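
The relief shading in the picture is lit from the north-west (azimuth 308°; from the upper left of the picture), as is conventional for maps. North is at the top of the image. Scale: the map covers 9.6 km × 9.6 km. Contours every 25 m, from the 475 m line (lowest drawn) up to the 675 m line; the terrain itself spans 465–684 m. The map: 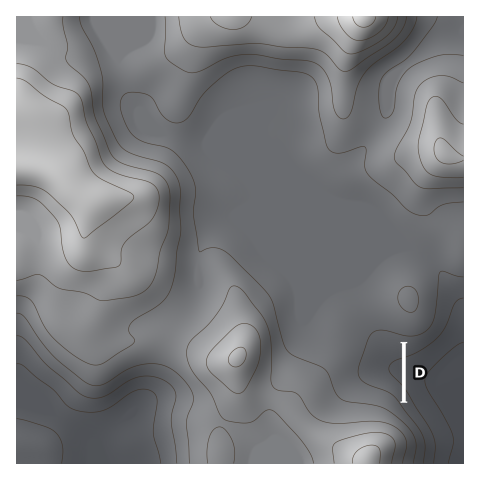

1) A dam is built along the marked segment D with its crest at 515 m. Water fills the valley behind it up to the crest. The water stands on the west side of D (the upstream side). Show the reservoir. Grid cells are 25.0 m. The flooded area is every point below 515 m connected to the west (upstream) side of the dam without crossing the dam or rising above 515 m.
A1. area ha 55.9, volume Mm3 4.97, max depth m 23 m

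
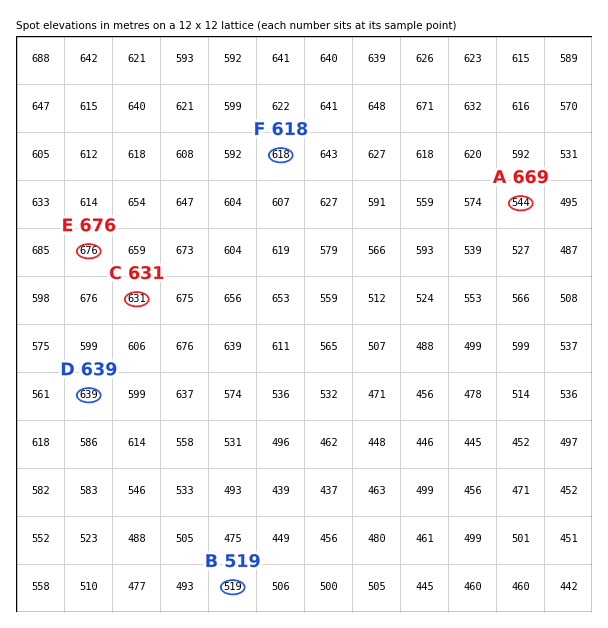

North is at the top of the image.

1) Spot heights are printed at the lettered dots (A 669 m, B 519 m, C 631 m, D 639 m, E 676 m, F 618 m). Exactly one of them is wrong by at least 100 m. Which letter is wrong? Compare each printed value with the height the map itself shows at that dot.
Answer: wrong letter A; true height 544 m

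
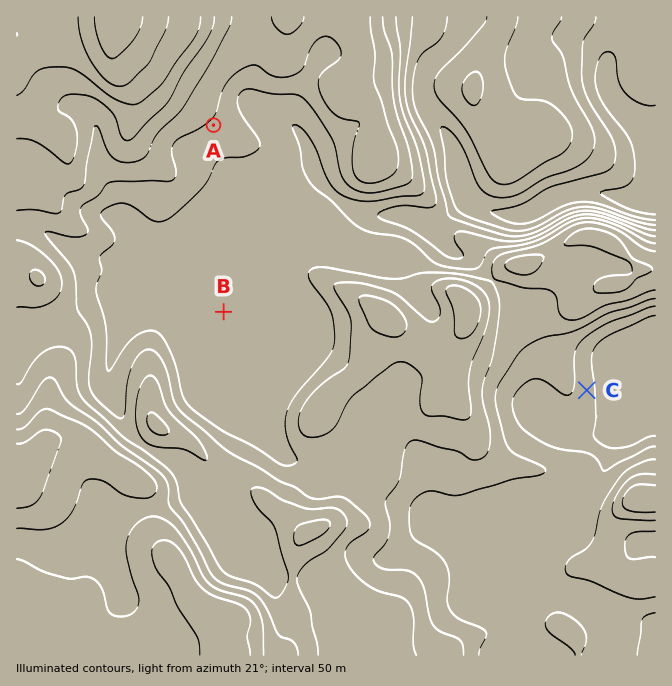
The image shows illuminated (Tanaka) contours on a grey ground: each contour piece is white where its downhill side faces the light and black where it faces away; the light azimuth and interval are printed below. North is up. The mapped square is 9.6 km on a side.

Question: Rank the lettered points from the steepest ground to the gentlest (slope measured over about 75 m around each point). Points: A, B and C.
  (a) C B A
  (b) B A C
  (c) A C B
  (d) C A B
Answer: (d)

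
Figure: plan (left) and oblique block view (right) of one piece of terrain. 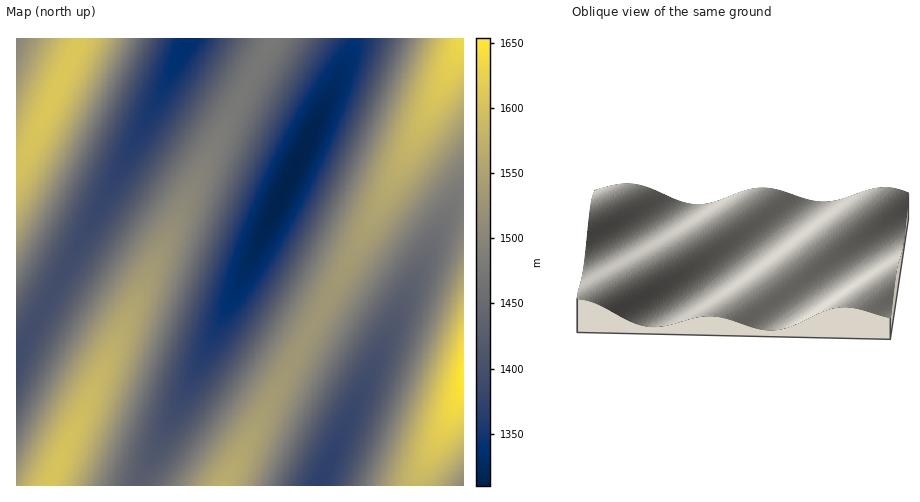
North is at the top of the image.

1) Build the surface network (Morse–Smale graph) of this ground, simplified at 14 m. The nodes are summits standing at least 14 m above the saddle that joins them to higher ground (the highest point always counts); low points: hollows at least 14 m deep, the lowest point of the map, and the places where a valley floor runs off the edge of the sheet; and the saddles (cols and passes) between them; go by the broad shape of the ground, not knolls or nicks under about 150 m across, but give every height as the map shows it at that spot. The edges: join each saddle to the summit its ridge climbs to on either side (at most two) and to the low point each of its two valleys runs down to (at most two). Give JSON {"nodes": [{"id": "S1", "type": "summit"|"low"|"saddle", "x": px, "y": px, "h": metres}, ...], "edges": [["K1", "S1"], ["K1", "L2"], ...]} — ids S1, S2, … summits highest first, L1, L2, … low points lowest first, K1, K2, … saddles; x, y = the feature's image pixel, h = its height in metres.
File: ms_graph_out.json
{"nodes": [
{"id": "S1", "type": "summit", "x": 463, "y": 373, "h": 1654},
{"id": "S2", "type": "summit", "x": 463, "y": 39, "h": 1633},
{"id": "S3", "type": "summit", "x": 67, "y": 69, "h": 1609},
{"id": "S4", "type": "summit", "x": 50, "y": 482, "h": 1604},
{"id": "S5", "type": "summit", "x": 223, "y": 485, "h": 1570},
{"id": "L1", "type": "low", "x": 291, "y": 175, "h": 1310},
{"id": "L2", "type": "low", "x": 189, "y": 40, "h": 1335},
{"id": "L3", "type": "low", "x": 319, "y": 483, "h": 1370},
{"id": "L4", "type": "low", "x": 17, "y": 40, "h": 1501},
{"id": "L5", "type": "low", "x": 463, "y": 485, "h": 1504},
{"id": "K1", "type": "saddle", "x": 17, "y": 166, "h": 1597},
{"id": "K2", "type": "saddle", "x": 416, "y": 485, "h": 1583},
{"id": "K3", "type": "saddle", "x": 313, "y": 327, "h": 1529},
{"id": "K4", "type": "saddle", "x": 256, "y": 71, "h": 1474},
{"id": "K5", "type": "saddle", "x": 43, "y": 309, "h": 1397}],
"edges": [["K1", "S3"], ["K1", "L2"], ["K1", "L4"], ["K2", "S1"], ["K2", "L3"], ["K2", "L5"], ["K3", "S2"], ["K3", "S5"], ["K3", "L1"], ["K3", "L3"], ["K4", "S4"], ["K4", "L1"], ["K4", "L2"], ["K5", "S3"], ["K5", "S4"], ["K5", "L2"]]}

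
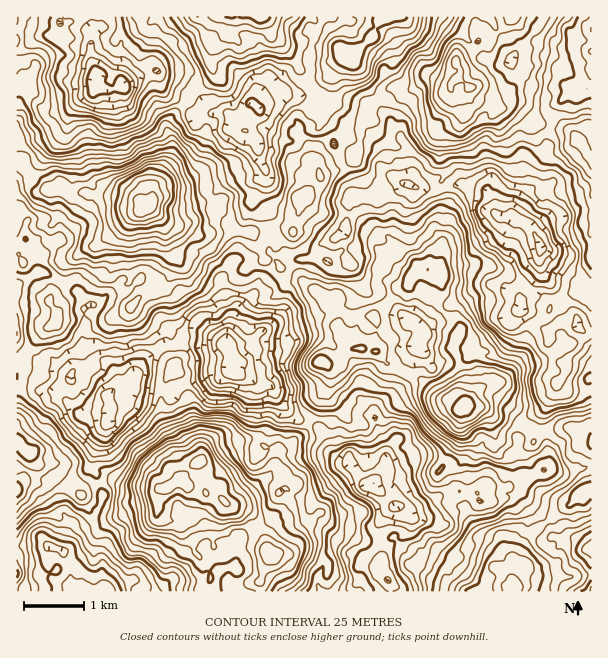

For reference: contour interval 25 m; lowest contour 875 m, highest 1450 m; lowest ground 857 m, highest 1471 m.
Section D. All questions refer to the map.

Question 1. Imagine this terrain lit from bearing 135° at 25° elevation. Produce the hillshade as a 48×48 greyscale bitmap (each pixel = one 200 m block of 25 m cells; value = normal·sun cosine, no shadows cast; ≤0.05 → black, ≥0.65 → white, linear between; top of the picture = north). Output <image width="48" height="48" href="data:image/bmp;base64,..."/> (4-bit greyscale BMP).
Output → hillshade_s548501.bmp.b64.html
<image width="48" height="48" href="data:image/bmp;base64,Qk32BAAAAAAAAHYAAAAoAAAAMAAAADAAAAABAAQAAAAAAIAEAAATCwAAEwsAABAAAAAAAAAAAAAAABEREQAiIiIAMzMzAERERABVVVUAZmZmAHd3dwCIiIgAmZmZAKqqqgC7u7sAzMzMAN3d3QDu7u4A////AOu8u7uIiZZ4mHe+/+zcqamGRUNoeczM3vyrurqqmal5mYet7/zNuph3VmRHeLu7vMypmbqcuauqupeM3/3Ny5ZnZXVFiJqqqdy6iKqKy6u6qpd5rP7d3KhVZFZUeJqazP7LqJp2rczMvKh4ic7d25hkVCRUaJu73v/buYmGa8zMzuyZqq3d3Id1VkMzRnm83v/8u5Z2WMu7rO65q6vLvLh3d3ZTNFaLzf/tu7ZFWMy7qrzKm7mqiKqYiImGVVVXrN3cqrgzRqy6qqm7m8qamImIq6qoiGVDV6zMuYcxJHmqqqeLqsuqu5h1fMzKqpdURJvLunUwAleKualoqrzKrLh1SLzcvMuHiKu6qnMgACRYuruHrM3tvMmIZ7zM282nmqmqmYMRAAIlq6qXi93e3duIic7cy6u4iKmamacgEQESWIdmV7y8zN2Xic/93JiIeJmKqrliIzIiJGVVV6zLy7y3eK3/7rhDRYmavMqGNGVVM1VFVpzcy5mWV4rO7tpjNKq6rNyYVYiIZFZlRHrey7l1NFer3tyWVbvMq925ZZu7lmZ2VXrf27uWQjV5vu24Vru8us3bhXvd2nd2Q3rO66uYZVVmet7KZKvNy7zdt2i9y5dmMCebzLuYd4iIZqu6dGre273d25m92plmYhSJmqu5ZpuphoqZl1e+7Kze7bzO/KqVZkV4mZqqdYqphnqpmVaL3Ii9/t3d7rzJZWd4iau6l3q6l2m7qXaJy4Z67+7+3svMlniId6vKqprNyneruWaJu6hnrd7/3cqrqHiZh3m7q7u8y5dpqnZ5urupibzv28ypmHdnd3ebrN3Mu6dWicmJy7vMqazv6pu6h3d2VnZpq93Ny6dVabqIrMzd27ze/JmqqZmZZXdFisyqqqdERZqWaKzN7c3d/rqqvMqIdnhkWcyoibllVJmpdWm97d7szcqprO2mZnh1V725iKp2dpmaqGaL7t3cu6iYi97ZVmd1V5y6mal1VpqqqoZoz+3LvLh3es3admdkRpzbqqqXZXm7qoZFjO7Lq8l1WM3bmHd1Rovcu6qpd3aKmHU0ac3cqap0Rq39uqmXeJvLu7qYeJdWdVQRNqy7uqqFVove3Lupm7zcq7u5d7lTREQQA3qpqqqFV4mr3sy6rN3tu6q6mKqENEQwAUmYiIl1VnmYvdu6ve7dzLqZmLqoRFQhAkeImIl1Z2iYnMuYrO/93MuXicupZGUxEliIqpl0aYd4m8uGib7+7cuWaLu6dFZCIkm5q6h0R6hmiruWeazt3suXVazMp1VSIze7vcqHVol2aaqnabvbvdyodZzMy4dzJEWbze2piIh1RYmXV6vMq83KmJvc3bmnVVVpve65mqp1MlZnVYqrqr3Lqord3sq6mGZorO7bqruXQjQ1RIqqqbzbuni83cq6u5d4vN7t3M25czQiMmqruqzLu6iKvKmaq6h4rMzN3M7bpUUxITirzLzcu8upu6d4qqmZm8vN3b3c2lVCIjeZvc3ty7zKq6dnmZmqqsze3szc3IVDMzaYnd3u3A=="/>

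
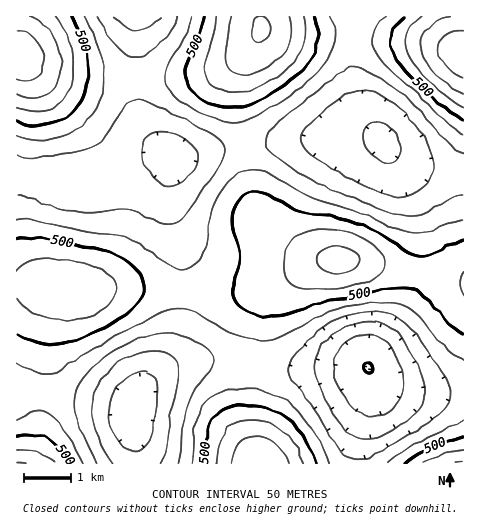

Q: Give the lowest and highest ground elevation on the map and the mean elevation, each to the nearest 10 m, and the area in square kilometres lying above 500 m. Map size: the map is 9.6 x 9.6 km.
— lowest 250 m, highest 680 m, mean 450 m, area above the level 26.7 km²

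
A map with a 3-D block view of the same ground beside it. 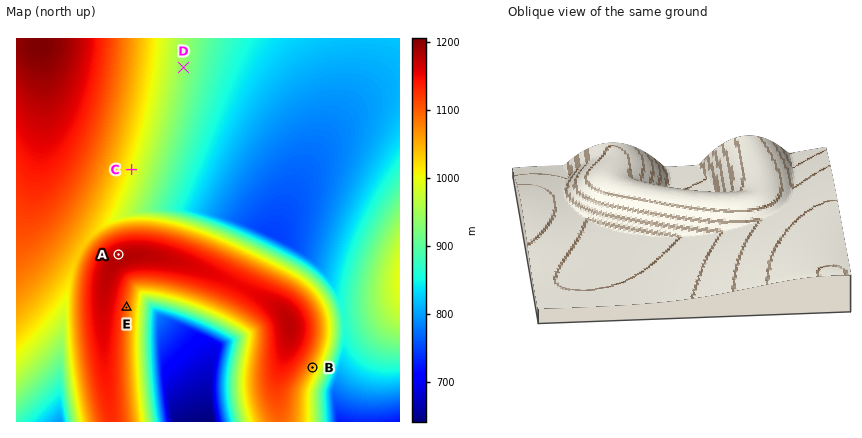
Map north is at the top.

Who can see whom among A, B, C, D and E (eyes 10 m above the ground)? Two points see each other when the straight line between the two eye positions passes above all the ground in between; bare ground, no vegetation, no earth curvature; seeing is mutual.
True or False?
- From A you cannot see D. False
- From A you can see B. False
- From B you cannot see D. True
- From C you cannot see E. True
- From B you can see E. False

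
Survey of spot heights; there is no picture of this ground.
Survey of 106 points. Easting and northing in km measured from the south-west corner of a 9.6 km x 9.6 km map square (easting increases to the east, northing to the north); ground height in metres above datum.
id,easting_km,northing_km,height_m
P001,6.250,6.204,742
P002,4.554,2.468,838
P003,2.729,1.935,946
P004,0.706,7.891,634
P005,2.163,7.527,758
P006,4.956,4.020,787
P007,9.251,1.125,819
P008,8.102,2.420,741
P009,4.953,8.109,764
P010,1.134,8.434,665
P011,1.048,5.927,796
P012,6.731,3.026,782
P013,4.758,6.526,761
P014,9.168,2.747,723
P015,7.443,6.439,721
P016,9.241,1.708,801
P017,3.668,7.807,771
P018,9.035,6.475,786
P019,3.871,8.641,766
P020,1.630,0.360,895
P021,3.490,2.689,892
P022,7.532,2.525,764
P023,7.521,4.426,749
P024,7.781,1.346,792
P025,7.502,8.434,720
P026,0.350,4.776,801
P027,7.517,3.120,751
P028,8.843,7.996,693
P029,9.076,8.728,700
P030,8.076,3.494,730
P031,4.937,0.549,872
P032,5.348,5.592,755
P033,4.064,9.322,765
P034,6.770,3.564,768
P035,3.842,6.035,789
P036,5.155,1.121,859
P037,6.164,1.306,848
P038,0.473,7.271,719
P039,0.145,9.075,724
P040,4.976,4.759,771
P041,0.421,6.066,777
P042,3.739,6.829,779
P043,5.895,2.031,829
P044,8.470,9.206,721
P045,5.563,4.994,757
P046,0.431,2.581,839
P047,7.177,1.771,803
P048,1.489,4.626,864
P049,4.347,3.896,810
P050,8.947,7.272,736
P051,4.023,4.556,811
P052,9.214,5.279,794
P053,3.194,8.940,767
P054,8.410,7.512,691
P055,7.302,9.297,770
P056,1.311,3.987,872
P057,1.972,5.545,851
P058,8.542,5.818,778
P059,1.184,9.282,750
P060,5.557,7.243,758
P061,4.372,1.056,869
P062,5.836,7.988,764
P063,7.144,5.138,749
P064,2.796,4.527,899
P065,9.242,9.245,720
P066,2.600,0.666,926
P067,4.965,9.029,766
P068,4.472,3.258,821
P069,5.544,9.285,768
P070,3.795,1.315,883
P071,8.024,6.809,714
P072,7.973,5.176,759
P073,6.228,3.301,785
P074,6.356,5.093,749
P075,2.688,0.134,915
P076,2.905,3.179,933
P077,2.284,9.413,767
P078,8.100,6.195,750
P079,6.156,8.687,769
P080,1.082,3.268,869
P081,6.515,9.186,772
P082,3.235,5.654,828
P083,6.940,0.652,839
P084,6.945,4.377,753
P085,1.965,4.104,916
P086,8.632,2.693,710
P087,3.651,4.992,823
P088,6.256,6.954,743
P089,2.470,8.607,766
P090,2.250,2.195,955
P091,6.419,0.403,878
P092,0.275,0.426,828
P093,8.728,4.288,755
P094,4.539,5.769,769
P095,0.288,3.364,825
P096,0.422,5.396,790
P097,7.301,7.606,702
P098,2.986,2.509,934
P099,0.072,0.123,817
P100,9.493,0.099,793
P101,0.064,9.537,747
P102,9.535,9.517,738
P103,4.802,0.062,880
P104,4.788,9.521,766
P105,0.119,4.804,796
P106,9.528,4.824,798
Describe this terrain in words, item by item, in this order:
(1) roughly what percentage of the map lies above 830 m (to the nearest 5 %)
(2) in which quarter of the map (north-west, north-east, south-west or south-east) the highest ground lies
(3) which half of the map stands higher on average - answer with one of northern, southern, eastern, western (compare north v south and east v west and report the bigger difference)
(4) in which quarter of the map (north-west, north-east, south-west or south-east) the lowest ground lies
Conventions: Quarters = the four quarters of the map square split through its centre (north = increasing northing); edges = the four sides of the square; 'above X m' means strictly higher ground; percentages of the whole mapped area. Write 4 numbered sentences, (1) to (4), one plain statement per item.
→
(1) About 30 % of the map lies above 830 m.
(2) Look to the south-west quarter for the highest ground.
(3) On average the southern half of the map is the higher ground.
(4) Look to the north-west quarter for the lowest ground.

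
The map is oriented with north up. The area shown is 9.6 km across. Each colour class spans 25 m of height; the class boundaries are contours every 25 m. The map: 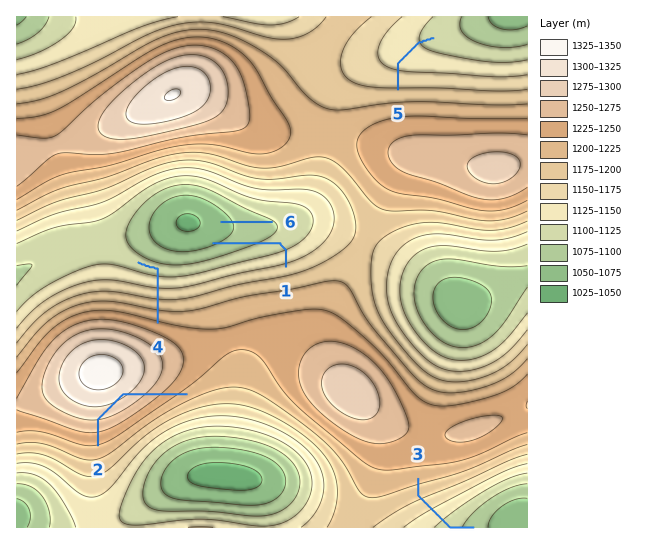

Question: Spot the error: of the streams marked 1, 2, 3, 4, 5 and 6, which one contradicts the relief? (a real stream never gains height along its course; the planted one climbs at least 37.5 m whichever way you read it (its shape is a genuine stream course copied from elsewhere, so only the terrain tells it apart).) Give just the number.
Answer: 2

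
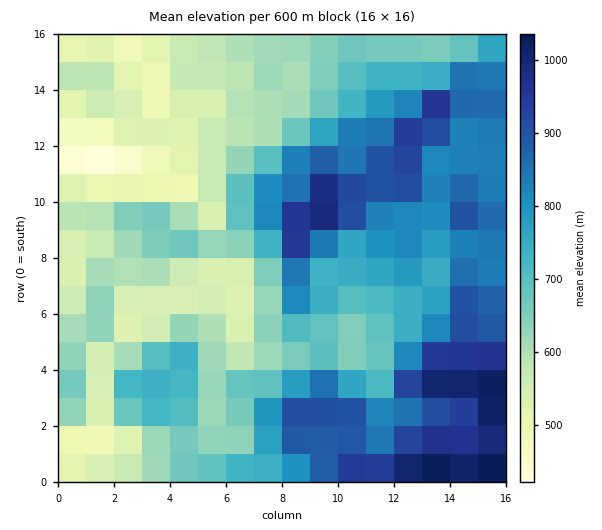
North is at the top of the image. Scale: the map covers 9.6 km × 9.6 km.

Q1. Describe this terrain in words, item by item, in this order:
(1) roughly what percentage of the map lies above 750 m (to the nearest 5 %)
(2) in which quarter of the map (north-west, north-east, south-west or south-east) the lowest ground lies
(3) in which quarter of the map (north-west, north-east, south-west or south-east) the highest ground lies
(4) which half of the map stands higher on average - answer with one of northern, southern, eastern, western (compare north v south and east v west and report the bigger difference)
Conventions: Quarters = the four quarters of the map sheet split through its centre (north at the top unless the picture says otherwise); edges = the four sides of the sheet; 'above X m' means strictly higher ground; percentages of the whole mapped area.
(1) Roughly 40 % of the ground is higher than 750 m.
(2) Look to the north-west quarter for the lowest ground.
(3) The highest ground is in the south-east quarter.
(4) The eastern half stands higher on average than the western half.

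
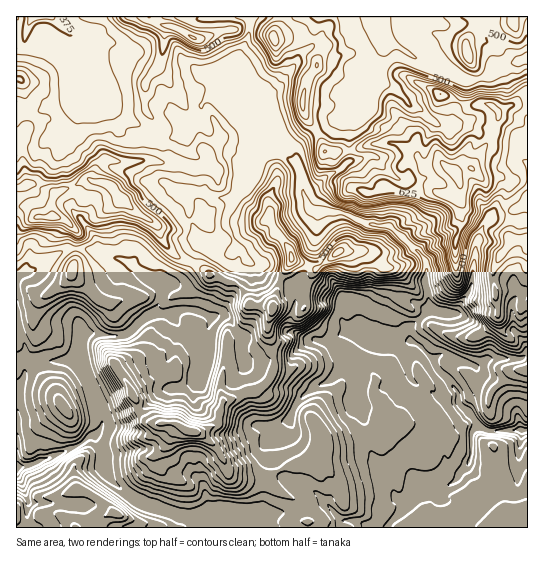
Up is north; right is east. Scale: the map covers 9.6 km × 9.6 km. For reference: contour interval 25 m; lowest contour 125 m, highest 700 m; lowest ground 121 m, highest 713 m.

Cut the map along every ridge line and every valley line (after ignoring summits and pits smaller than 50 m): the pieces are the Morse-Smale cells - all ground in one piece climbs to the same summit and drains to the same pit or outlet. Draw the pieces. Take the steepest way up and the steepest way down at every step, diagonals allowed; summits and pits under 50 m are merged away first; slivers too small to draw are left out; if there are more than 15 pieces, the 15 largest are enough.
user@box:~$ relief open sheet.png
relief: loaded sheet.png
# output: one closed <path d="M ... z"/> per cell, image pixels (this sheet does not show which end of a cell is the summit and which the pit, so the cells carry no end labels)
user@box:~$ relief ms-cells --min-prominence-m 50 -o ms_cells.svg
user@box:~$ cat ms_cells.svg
<path d="M527 92l-13 12-16 8-9-8-22 1-25-10 5 20-2 10-9 17 0 8 7 13-12 5-5 0-12-15-21-10-23 1-17 7-28 0-8-19-10 5-11 12-1 6-8-10-9-5-7 3-10-24-11-18-8-4-12-1-5 6-2 5 1 3 19 19 24 14 7 9 12 4 10 7 7 14 0 14 2 8 8 12 26 1 28 12 22 1 30 26 8 14-2 20 6 24-22 18 2 14-32 2-20-10-10-1-10 3-4 4 0 7 10 20-12 13-15 6-19 16-12 26-16 15 1 15 9 17 13 10 16 4 17 15-6 0-14 7 2 18 219-1 0-169-41 2 1-11-9-20-8-8-15-7 16-29 4-40 8-20 9-9 24-7 11-6z"/><path d="M173 313l-22 2-25 20-19 1-8-3-12 0-7 6 1 19 10 25 4 19 6 13 0 12-6 10 9 17 0 16 4 7 27 23 47 17 84 0 17-5 22-1 0-4-8-7-32-16-32-7-16-28-20-16 18-8 4-4 4-18-3-17 7-39-20-2-7 34-21 9-8 0-6-9-1-12 15-34 0-6z"/><path d="M211 97l-2 0-8 8-1 16-15 11-16 7-7 0-7-6-8 9-3 16-3 3-27 0-9-2-8 7-5 11 1 4-8-1-14 8-16 5-22-9-7 0-9 4-1 89 19-8 31-20 9-1 22 3 9 5 15 3 10 5 15 15 15 8 18-6 12-14 8-20 5-4-7-5-6-16-2-16-4-12 2-2 14 0 12 5 20 3 6-6 8-15 6-22 8-6 10-2-4-6-24-14z"/><path d="M270 149l-9 2-8 6-6 22-14 20-6 15-2 11 10 17 0 7-5 4-9 0-10-4-5-5-4 0-17 31-8 8-14 2-2 2 0 8 10 2 14-4 25-18 29 10 5-8 0-11 3-6 12 5 11 11 17 7 8 6 0 18-6 14 2 10 15 8 13 2 12 0 11-8 12 0-5-2-6-9 1-17-2-4-11-2-18-11-17-1 16-30 7-44-11-7-5-15 0-14-7-14-10-7z"/><path d="M422 16l-38 1 3 24-3 6-12 12-4 8 5 14-6 13 0 9-6 8-12 2-14 7-18 13 8 18 28 0 17-7 23-1 21 10 12 15 5 0 12-5-7-13 0-8 9-17 2-10-5-20 25 10 22-1 9 8 16-8 14-13-1-32-29 8-13 10-20 3-31-12-24-13-3-4 17-28z"/><path d="M339 212l-20 1-7 44-15 29 16 2 18 11 11 2 2 4-1 17 8 10 8 1 10 6 5 0 5 4 31-2-1-14 22-18-6-24 2-20-3-7-35-33-22-1z"/><path d="M334 340l-20 0-12 7-12 10-17 2-14 5-9 0-5-3-4-16-14 2-7 39 3 17-4 18-4 4-18 8 20 16 16 28 32 7 32 16 9 9 19-7-15-14-16-4-13-10-9-17-1-15 16-15 12-26 19-16 15-6 12-13-9-16z"/><path d="M94 436l-4 0-11 9-17 8-46 16 1 59 204-1-1-5-7-5-31 0-39-13-16-9-22-22-1-19z"/><path d="M81 96l-8 5-16 6-8 0-14 6-19 1 1 74 9-4 7 0 22 9 16-5 14-8 6 0 6-14 8-7 9 2 27 0 3-3 1-13 10-11-1-2-28-13-19-14-17-2z"/><path d="M249 16l-98 0 6 7 12 3-2 1-3 8 0 11-4 17-15 19-1 21 29 10 14 16 13-8 1-16 8-8 6 3 7 8 10-13-12-9-3-9 16-12 7-11 9-20z"/><path d="M150 16l-98 1 19 18 1 8 5 10 3 9 0 33 2 4 12 5 39 3 12-2 0-23 15-19 4-17 0-11 3-8 2-1-12-3z"/><path d="M71 273l0 4-9 8-17 11-12-4-11-8-6 1 0 40 9 22-6 14 6 12 13-12 21 0 20-5 2-2-1-15 7-6 12 0 8 3 19-1 20-18 10-4 5-16-3-2-52 8-7-3z"/><path d="M81 355l-12 5-31 1-13 10-1 7-8 13 1 77 17-4 40-16 16-12 4 0 6-6 3-8-2-7-6-13z"/><path d="M527 204l-10 5-24 7-9 9-8 20-4 40-16 28 15 8 8 8 9 20-1 11 35-1 6-2-3-12-12-15-1-13 1-16 5-5 10-3z"/><path d="M383 16l-64 1-6 21 9 3 3 6-8 14-1 8-9 12-4 16 1 16 13 19 32-19 12-2 4-5 2-12 6-13-5-14 4-8 12-12 3-6z"/>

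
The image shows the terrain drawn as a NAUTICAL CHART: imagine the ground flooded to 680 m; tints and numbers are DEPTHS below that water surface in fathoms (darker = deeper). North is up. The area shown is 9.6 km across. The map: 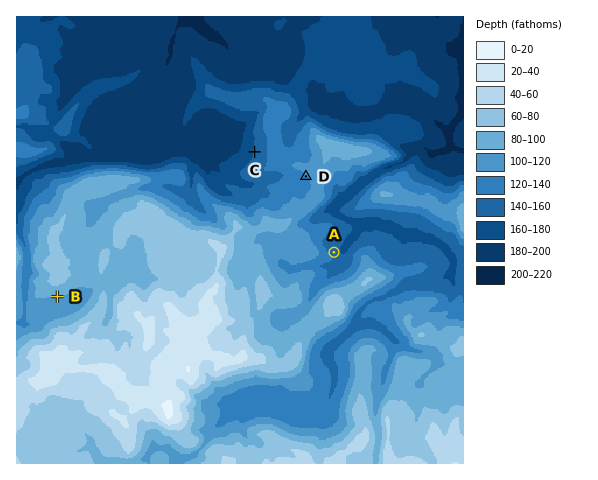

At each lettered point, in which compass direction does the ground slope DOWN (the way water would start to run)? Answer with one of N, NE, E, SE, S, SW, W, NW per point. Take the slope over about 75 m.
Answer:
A NE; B S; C W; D SW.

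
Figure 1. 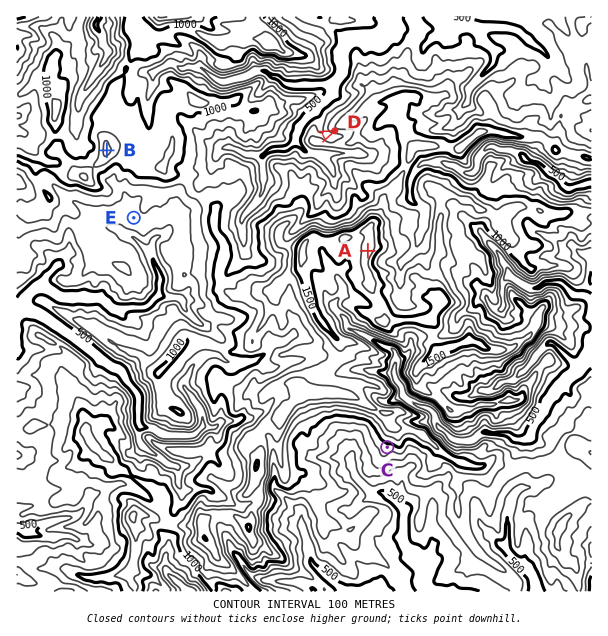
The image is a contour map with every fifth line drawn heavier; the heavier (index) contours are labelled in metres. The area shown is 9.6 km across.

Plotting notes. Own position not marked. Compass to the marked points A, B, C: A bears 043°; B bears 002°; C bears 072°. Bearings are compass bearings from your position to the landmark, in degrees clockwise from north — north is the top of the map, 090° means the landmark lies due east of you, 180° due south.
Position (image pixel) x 94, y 543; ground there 710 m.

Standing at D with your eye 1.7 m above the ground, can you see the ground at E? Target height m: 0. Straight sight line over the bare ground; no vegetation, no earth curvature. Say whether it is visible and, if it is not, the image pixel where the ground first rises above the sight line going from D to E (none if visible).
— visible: false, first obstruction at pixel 250 167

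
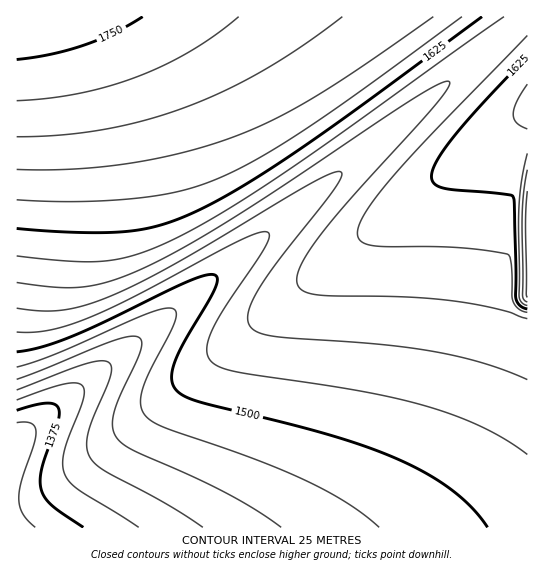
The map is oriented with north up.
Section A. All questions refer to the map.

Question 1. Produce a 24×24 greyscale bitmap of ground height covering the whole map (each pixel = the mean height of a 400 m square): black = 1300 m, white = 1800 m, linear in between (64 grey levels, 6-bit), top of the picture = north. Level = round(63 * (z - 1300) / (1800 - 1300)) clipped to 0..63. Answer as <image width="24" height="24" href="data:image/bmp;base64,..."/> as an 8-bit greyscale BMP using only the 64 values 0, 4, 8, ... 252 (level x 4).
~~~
<image width="24" height="24" href="data:image/bmp;base64,Qk12BgAAAAAAADYEAAAoAAAAGAAAABgAAAABAAgAAAAAAEACAAATCwAAEwsAAAABAAAAAAAAAAAAAAEBAQACAgIAAwMDAAQEBAAFBQUABgYGAAcHBwAICAgACQkJAAoKCgALCwsADAwMAA0NDQAODg4ADw8PABAQEAAREREAEhISABMTEwAUFBQAFRUVABYWFgAXFxcAGBgYABkZGQAaGhoAGxsbABwcHAAdHR0AHh4eAB8fHwAgICAAISEhACIiIgAjIyMAJCQkACUlJQAmJiYAJycnACgoKAApKSkAKioqACsrKwAsLCwALS0tAC4uLgAvLy8AMDAwADExMQAyMjIAMzMzADQ0NAA1NTUANjY2ADc3NwA4ODgAOTk5ADo6OgA7OzsAPDw8AD09PQA+Pj4APz8/AEBAQABBQUEAQkJCAENDQwBEREQARUVFAEZGRgBHR0cASEhIAElJSQBKSkoAS0tLAExMTABNTU0ATk5OAE9PTwBQUFAAUVFRAFJSUgBTU1MAVFRUAFVVVQBWVlYAV1dXAFhYWABZWVkAWlpaAFtbWwBcXFwAXV1dAF5eXgBfX18AYGBgAGFhYQBiYmIAY2NjAGRkZABlZWUAZmZmAGdnZwBoaGgAaWlpAGpqagBra2sAbGxsAG1tbQBubm4Ab29vAHBwcABxcXEAcnJyAHNzcwB0dHQAdXV1AHZ2dgB3d3cAeHh4AHl5eQB6enoAe3t7AHx8fAB9fX0Afn5+AH9/fwCAgIAAgYGBAIKCggCDg4MAhISEAIWFhQCGhoYAh4eHAIiIiACJiYkAioqKAIuLiwCMjIwAjY2NAI6OjgCPj48AkJCQAJGRkQCSkpIAk5OTAJSUlACVlZUAlpaWAJeXlwCYmJgAmZmZAJqamgCbm5sAnJycAJ2dnQCenp4An5+fAKCgoAChoaEAoqKiAKOjowCkpKQApaWlAKampgCnp6cAqKioAKmpqQCqqqoAq6urAKysrACtra0Arq6uAK+vrwCwsLAAsbGxALKysgCzs7MAtLS0ALW1tQC2trYAt7e3ALi4uAC5ubkAurq6ALu7uwC8vLwAvb29AL6+vgC/v78AwMDAAMHBwQDCwsIAw8PDAMTExADFxcUAxsbGAMfHxwDIyMgAycnJAMrKygDLy8sAzMzMAM3NzQDOzs4Az8/PANDQ0ADR0dEA0tLSANPT0wDU1NQA1dXVANbW1gDX19cA2NjYANnZ2QDa2toA29vbANzc3ADd3d0A3t7eAN/f3wDg4OAA4eHhAOLi4gDj4+MA5OTkAOXl5QDm5uYA5+fnAOjo6ADp6ekA6urqAOvr6wDs7OwA7e3tAO7u7gDv7+8A8PDwAPHx8QDy8vIA8/PzAPT09AD19fUA9vb2APf39wD4+PgA+fn5APr6+gD7+/sA/Pz8AP39/QD+/v4A////ABggKCwwNDg8QERITExQVFRYXFxgYGRoaBwoLDQ4PEBESEhMUFRUWFhcXGBkZGhobBwoNDxAREhITFBUVFhYXFxgYGRkaGhsbBgoNEBITExQVFRYXFxgYGBkZGhobGxwcBQgMEBMUFRYXFxgYGRkZGhoaGxscHBwdCQkLDxIVFxgYGRkaGhobGxscHBwdHR0eDw0MDhEVFxkaGxsbHBwcHB0dHR0eHh4fFRMQDxATFxkbHB0dHR0eHh4eHh8fHx8gGhkWFBISFRgbHR4fHx8fHx8fICAgICEhHR0cGhcVFRcaHR8gICAhISEhISEhISIiICAgHx0aGBcYGx4gISIiIiIiIiIiIyMoIyMjIyIgHRoZGhwfIiMjJCQkJCQkJCQrJSYmJiYlIyAdGxsdICMkJSUlJSUlJSUrKCgoKCgoJyUiHx0cHiEkJSYmJiYmJiYsKioqKioqKiknJSEeHR8hJCYnJycnJygsLC0tLCwsLCwrKScjIB8fIiUnKCgpKSksLy8vLi4uLi0tLCspJSIgICIlKCkpKiorMTExMDAwMC8vLi4sKicjISEjJigqKisrMzMyMjIyMTEwMC8vLSsoJSIhIyYpKissNTQ0NDQzMzIyMTEwLy4tKiYjIiMmKSssNjY2NjU1NDQzMzIxMTAvLisoJCMjJiksODg3Nzc2NjU0NDMzMjExMC4sKSYjJCYpOTk5ODg3NzY1NTQ0MzIyMTAvLSonJCQmOzo6Ojk4ODc3NjU0NDMzMjExMC4rKCUlA=="/>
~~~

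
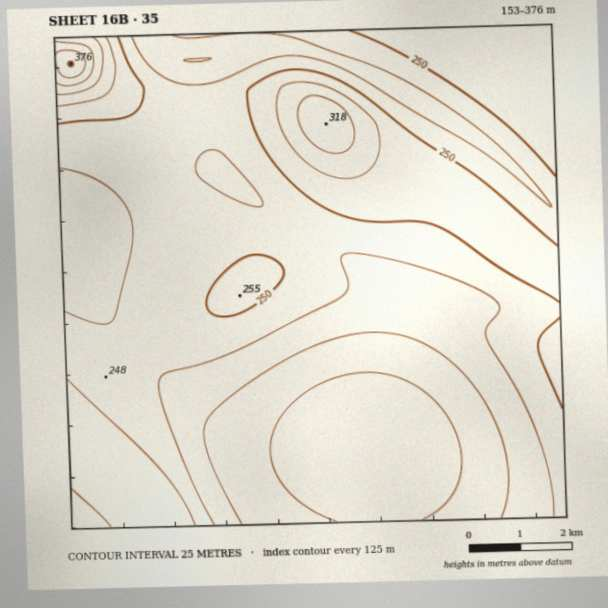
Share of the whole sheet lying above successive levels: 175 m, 91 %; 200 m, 81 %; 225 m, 56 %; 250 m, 21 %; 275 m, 4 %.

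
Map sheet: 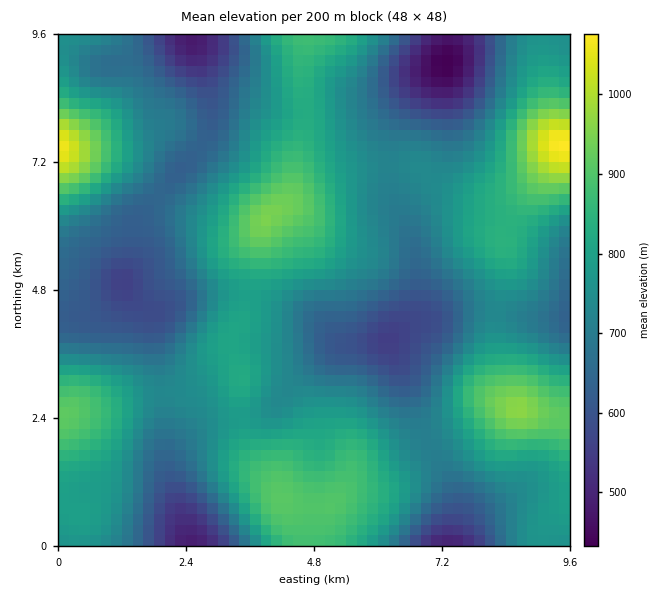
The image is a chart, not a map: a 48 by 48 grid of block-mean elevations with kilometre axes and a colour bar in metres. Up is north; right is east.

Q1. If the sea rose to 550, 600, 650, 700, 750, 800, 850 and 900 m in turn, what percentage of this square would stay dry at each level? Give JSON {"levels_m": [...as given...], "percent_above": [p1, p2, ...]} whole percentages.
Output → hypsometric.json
{"levels_m": [550, 600, 650, 700, 750, 800, 850, 900], "percent_above": [96, 90, 78, 65, 47, 30, 16, 7]}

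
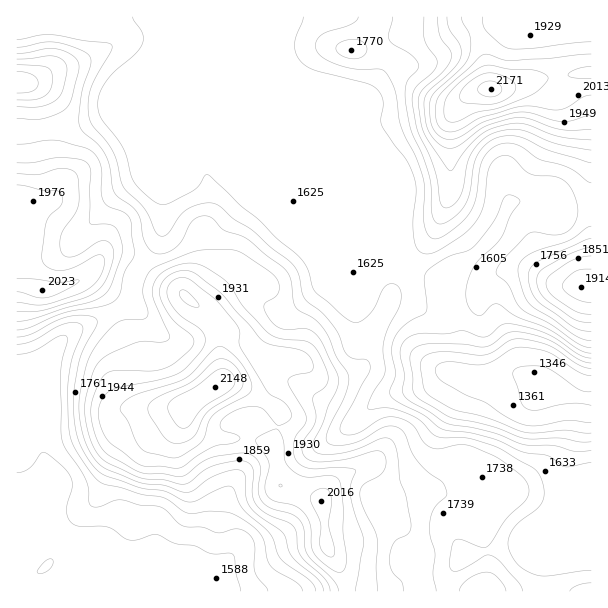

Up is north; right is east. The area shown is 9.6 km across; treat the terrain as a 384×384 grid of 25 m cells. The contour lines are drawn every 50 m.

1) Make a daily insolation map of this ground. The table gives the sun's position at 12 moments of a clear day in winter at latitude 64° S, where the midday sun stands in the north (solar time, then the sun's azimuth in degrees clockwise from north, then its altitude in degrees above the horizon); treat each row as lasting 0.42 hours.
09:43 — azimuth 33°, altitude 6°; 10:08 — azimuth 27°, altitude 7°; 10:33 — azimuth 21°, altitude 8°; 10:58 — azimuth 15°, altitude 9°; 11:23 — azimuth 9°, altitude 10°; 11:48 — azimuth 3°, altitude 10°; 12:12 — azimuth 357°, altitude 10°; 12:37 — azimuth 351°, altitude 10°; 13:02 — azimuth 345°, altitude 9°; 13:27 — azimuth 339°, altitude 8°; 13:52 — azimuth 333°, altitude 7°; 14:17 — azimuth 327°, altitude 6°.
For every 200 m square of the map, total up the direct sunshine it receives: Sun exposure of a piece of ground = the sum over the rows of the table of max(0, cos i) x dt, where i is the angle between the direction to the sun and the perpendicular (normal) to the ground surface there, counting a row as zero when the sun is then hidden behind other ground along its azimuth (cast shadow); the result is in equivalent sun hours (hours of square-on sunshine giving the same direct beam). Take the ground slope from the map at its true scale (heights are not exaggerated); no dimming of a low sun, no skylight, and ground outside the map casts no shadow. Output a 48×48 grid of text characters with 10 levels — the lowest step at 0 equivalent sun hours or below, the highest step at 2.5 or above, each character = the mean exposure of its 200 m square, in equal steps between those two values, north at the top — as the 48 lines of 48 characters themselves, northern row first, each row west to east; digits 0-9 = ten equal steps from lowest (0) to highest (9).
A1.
233333333433222222222233344443333322222332222223
678875544433222222222233456664322221013433333344
999997642112222222222222233443100110024555566666
998765310012222222222221000000111112356778887777
985322100122222222222221000000023346899998655443
332211111222222222222322100000013699987765322110
000012112222222222222222221000113577521000001100
000012222222222222222222222222222233200000000000
000013432222222222222222222233222221000000000000
001234554222222222222222222222111100000000000000
223446665322222222222222222222210000000000000000
556666654322223432222222222222110000000000000000
777775444332223333222222222222211110000000000000
776543233432223333322222222222221111000000000000
554333235654344444432222222222222221000000000000
333222346765556665443222222222222221000000000000
222101356655456665554322222222222220000000000001
222101454334444445665432222222222210000000000124
222223664344544345666543222222222100000000134566
222346753246666555556765322222221100000002346788
334577521136898654456776422222221000000123478887
556775211136898754334554332222332100002212356644
234420001234566775322233332222332210022101112223
000000001211113576431124554223322222221111000001
000000001221000246654235764434321123211100000000
000000013442000024676545665444210002210000000000
000000123443100022346787665443200000000000000000
000000234443323455435788754443220000000000000000
000001355544456778743334455553332000000000000000
000002455556777777664100135532233100000000000000
100003456788999853244431012210012310000000000000
100014456677887300002554201111234553322100000000
100023343333332000001345421012689997554321000001
111122222111100000012112210125889888887654222223
122221111211100000122320002357865568999986655555
332111000111000000012331125788744467999998899878
221100000000000000000134469997533455556778876677
111100000000000000001357899752223444323456654455
122211000000000000002456786300023333222345543333
222222000000000000001113454320123332333333333322
222222000000000000000000122343223322223320012222
222210000000000000000000022344323321112200001222
222210000000000000000000123244322221111100012222
222211100000000000000000233333321233210111222222
223221110000000000000001112322222233222333222222
332222111000000000000000000222233322235555444445
221122211100000000000000000122333223567556555667
222222221111000011000000000122332233444344444455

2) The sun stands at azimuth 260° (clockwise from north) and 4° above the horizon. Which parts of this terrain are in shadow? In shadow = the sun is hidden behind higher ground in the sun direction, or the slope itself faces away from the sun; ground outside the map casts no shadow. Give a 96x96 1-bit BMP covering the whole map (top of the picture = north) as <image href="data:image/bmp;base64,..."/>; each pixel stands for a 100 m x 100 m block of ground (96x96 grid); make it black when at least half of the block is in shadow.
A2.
<image width="96" height="96" href="data:image/bmp;base64,Qk2+BAAAAAAAAD4AAAAoAAAAYAAAAGAAAAABAAEAAAAAAIAEAAATCwAAEwsAAAIAAAAAAAAA////AAAAAAAAAAAAAAAB/38D/gAAAAAAAAAB///D/+AAAAAAAAAB///h//wAAAAAAAAD///9//8AAAAAAAAD//////8AAAAAAAAH//////8AAAAAAAAH//////8AAAAAAAAP//////8AAAAAAAAP//////8AAAAAAAAP//////8AAAAAAAAP//////8AAAAAAAAP//////8AAAAAAAAP//////8AAAAAAAAP//////8AAAAAAAAP//////8AAAADAAAf//////8AAAAHwAAf//////8AAAAH4AYP//////8AAAAP8AeP//////8AAAAP+A////////8AAAAP/A////////8AAAAf/A////////8AAAAf/A////////8AAAAP+B////////8AAAAP8B////////8AAAAP/B////////8AAAAP/w////////8AAAAP/+f///////8AAAAH//P///////8AAAAH//////////8AAAAH//////////8AAAAD//////////8AAAAA//////////8AAAAAf/////////8AAAAAP/////////8AAAAAP/////////8AAAAAP/////////8AAAAAP/////////8AAAAAP/////////8AAAAAP/////////8AAAAAP/////////8+AAAAP/////////w/AAAAH/////////g/wAAAH/////////g/4AAAP/////////Af4AAAP////////+AH4AAAf////////4AD4AAB/////////AAD/8AD////////8AAB//AH////////4AAAP/wP////////wAAEH/4P////////wAAeD/8P////////wAAfB//P////////gAA/h///////////gAA/w///////////gAA/4///////////wAA/8f//////////wAA/+f//////////wAA//////////+H/4AA//////////wH/wcA//////////wD/4cA//////////wD/+cA//////////AD//4A8////////4AD//+A4///////4AAB//+A4///////wAAB///B4///////wAAB///hw///////wAAB///hg///////wAAB///gA///////4AAB///AA///////4AAB//+AAf//////4AAB//8AAP//////8AAB//wAAf//////4AAB//gAA///////4AAB//gAA///////gAAB//AAA//////4AAAA//AAA////+AAAAAA//AAA////gAAAAAAf/AAB///+AAAAAAAA+AQH///8AAAAAAAA+AYP///8AAAAAAAA/gAf///+AAAAAAAA/+A/////AAAAAAAB//h/////wAAAAAAB//7/////8AAAAAAB//7//////gAAAAAB//7//////4AAAAAB//CD/////+AAOAAB/wCD//////gAeAAD/gAH//////wAeAAD/AAH//////4AIAAD8AAD//////4AAAADwAAAAD////wAAAADAAAAAB8AAAAAAAAHAAA="/>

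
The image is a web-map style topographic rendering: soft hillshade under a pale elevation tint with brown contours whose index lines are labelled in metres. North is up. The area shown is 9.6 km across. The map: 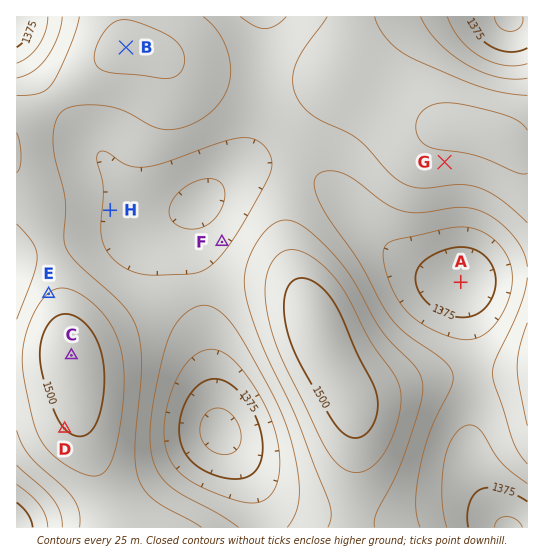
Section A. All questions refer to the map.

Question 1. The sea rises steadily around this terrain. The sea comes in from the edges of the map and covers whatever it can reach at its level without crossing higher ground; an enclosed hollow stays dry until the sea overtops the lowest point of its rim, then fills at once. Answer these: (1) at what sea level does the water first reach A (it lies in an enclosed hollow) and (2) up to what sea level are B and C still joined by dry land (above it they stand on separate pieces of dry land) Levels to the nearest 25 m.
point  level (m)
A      1425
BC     1450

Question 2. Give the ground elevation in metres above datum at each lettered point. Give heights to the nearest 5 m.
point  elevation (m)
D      1500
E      1475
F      1420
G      1470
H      1420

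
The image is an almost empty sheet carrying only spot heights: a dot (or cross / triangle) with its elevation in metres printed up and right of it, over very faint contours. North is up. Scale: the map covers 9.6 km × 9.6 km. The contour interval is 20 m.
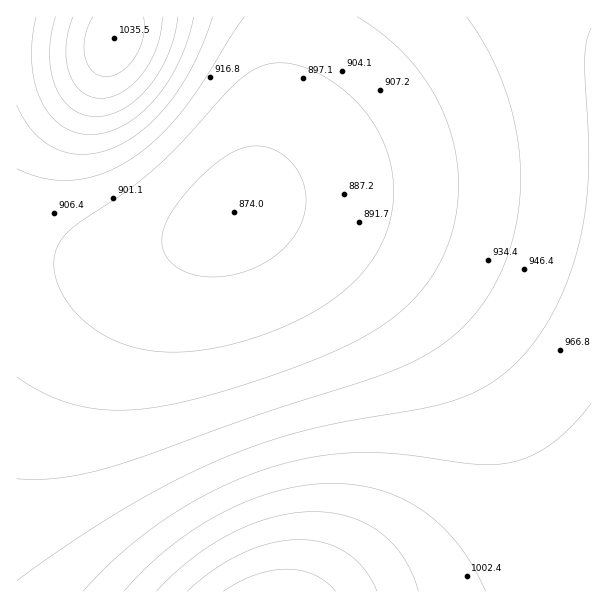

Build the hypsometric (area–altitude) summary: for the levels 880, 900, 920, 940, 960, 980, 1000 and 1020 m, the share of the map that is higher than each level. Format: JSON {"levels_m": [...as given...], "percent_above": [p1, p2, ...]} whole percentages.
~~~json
{"levels_m": [880, 900, 920, 940, 960, 980, 1000, 1020], "percent_above": [96, 81, 63, 48, 32, 21, 10, 5]}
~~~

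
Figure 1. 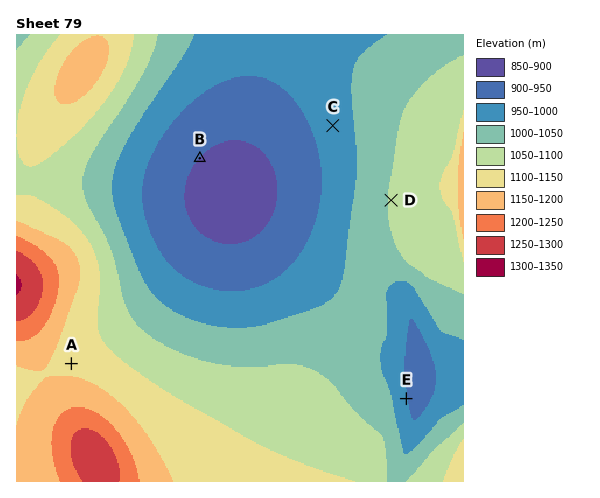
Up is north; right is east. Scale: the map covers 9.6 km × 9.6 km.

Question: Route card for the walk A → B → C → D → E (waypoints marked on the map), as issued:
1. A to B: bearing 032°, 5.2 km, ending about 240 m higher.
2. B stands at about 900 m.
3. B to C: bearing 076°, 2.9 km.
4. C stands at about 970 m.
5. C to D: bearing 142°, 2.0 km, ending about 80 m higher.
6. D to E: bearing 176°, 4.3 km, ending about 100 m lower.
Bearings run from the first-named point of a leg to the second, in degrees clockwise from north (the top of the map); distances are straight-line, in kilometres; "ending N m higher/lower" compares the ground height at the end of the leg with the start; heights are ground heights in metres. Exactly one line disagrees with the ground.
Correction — Line 1: it should read "ending about 240 m lower".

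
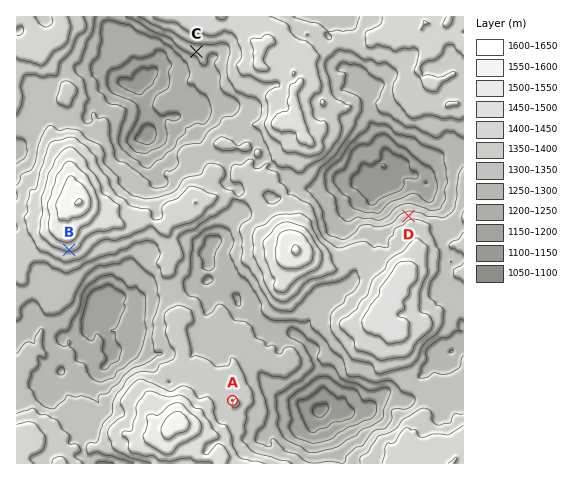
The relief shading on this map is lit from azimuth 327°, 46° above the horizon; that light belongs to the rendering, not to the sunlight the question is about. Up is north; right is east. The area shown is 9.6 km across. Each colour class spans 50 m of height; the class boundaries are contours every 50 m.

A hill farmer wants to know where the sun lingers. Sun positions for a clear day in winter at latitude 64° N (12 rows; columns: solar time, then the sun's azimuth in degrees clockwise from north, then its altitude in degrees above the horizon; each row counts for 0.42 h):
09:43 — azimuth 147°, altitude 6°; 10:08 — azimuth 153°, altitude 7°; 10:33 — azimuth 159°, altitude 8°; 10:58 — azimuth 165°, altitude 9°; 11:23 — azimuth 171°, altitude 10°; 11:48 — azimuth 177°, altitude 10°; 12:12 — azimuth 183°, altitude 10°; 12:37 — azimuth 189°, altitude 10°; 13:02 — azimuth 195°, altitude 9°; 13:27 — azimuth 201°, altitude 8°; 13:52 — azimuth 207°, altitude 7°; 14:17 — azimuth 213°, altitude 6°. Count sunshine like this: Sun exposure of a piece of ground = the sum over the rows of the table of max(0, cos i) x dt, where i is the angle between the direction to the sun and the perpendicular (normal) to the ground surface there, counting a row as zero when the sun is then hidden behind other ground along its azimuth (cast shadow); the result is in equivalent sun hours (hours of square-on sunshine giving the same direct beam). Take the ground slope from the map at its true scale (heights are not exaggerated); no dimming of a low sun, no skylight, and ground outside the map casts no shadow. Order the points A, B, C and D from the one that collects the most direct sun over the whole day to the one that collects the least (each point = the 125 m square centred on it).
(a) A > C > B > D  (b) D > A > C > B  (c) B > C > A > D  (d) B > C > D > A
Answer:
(c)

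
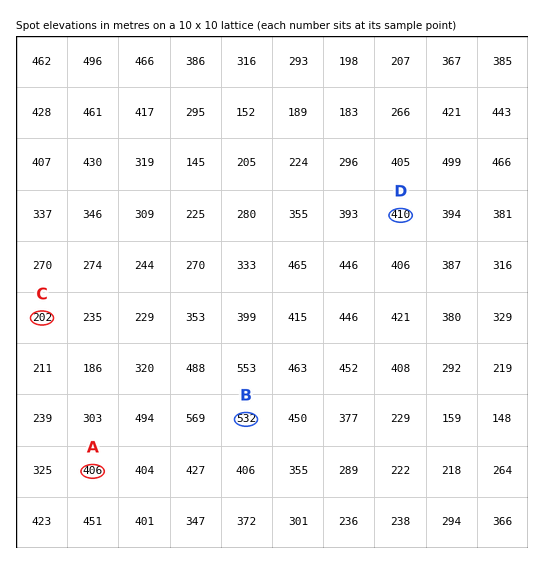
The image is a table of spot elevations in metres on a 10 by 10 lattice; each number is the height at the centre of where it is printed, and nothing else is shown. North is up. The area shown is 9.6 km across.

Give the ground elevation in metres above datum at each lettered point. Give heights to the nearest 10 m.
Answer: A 410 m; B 530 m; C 200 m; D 410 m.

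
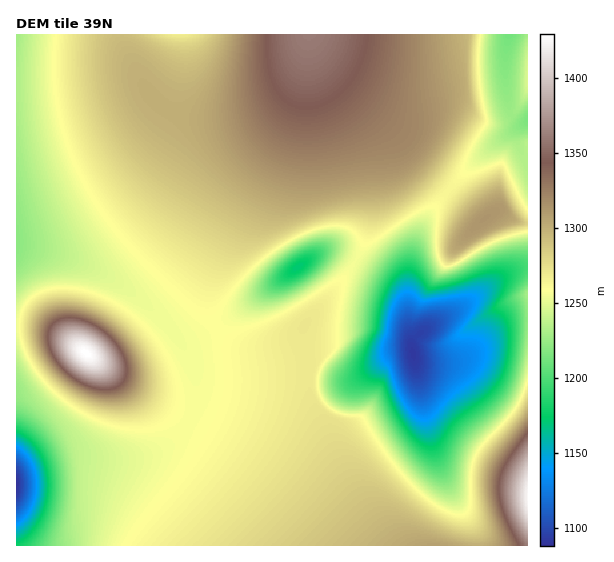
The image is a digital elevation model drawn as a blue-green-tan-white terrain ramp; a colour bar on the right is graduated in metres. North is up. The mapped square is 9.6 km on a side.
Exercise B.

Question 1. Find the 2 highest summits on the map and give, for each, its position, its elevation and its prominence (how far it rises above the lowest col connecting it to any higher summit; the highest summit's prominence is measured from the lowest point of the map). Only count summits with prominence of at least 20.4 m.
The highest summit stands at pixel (86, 353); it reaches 1430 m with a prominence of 342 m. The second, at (485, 219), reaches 1314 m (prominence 50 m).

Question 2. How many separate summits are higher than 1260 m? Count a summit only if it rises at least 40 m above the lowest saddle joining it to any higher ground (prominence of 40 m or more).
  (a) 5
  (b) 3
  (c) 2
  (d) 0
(c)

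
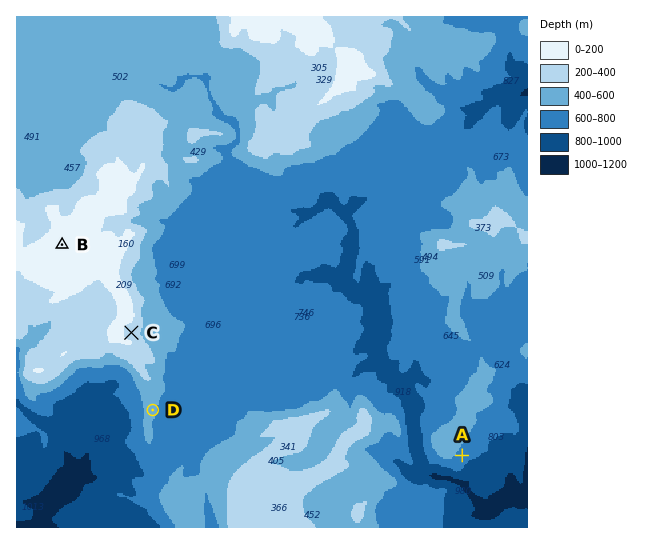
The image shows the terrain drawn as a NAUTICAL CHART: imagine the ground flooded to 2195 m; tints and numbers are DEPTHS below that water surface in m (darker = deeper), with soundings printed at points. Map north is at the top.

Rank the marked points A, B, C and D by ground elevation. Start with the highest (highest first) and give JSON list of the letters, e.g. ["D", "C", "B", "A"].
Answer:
["B", "C", "D", "A"]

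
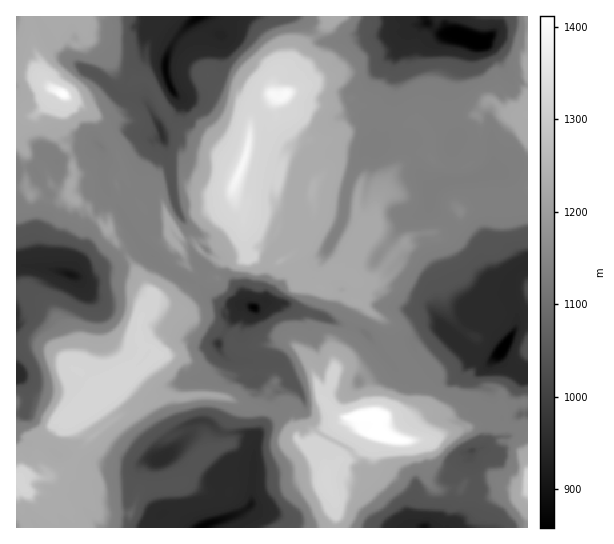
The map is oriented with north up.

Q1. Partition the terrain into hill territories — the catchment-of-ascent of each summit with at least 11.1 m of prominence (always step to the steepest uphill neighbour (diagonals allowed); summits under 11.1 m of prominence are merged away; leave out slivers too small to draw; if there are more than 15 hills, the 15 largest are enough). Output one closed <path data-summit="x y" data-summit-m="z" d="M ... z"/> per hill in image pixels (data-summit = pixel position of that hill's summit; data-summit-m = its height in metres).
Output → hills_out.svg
<path data-summit="285 94" data-summit-m="1398" d="M299 16l-94 1 8 13 8 5-1 36-4 7 0 5 10 6 9 2 16 10 14 20-1 9 5 9 16 8 16 2 9 7 5-4 46 1 3-2-15 28-4 15-2 25-15 30-18 14-23 8-4 12-16 19 4 2 15 0 11 7 17 2 21 10 19 4 11 5 18 23 14-8 14-4 23-15 9 0 11 11 31-39 24-7 0-2-12-2-4-3-2-11-12-20-2-8-48-40-1-16 15-10 9-2 0-30 4-8 0-7-9-21 0-20 9-27 7-31-22-2-16-10-14 4-5 6-44 0-21 8-19 0z"/><path data-summit="367 417" data-summit-m="1412" d="M509 293l-24 7-31 39-9-10-10-1-24 16-17 7-8 6-21-25-11-5-19-4-21-10-17-2-11-7-15 0-5-3-11 7-13-1-21 30-2 10 1 4 10 9 23 1 3 4 0 17 3 5 10 9 12-5 6-8 4-2 13 18 1 14 7 8 3 8 4 4 27 14 7 6 8 10 2 6 17 16 20 24 9 15 12 4 32 0 18-15 6-19-6-41 4-4 8-1 16-11 0-10 3-8 8 0 18-6 0-38-19-8-9-12 16-28 1-8-1-9z"/><path data-summit="126 385" data-summit-m="1320" d="M139 244l-13 5-17 14-31 13-31-8-17-3-14 1 0 109 7 6 2 5 3 11-3 17 6 5 9 19 0 4 18 13 9-2 24 10 44 4 11-7 13 0 12-8 18-18 0-9-3 0-3-3-6-19 4-18 5-5 9-3 16 2 10-10 3-14-4-4-1-9 20-32 3-3 7-1-6-2-20 1-5-2-20-19-20-8-5-5-10-4z"/><path data-summit="63 94" data-summit-m="1409" d="M155 16l-139 1 0 152 9-2 9 1 15 27 8-10 0-23 22-11 11-2 9-6 0-5 3-3 13-4 12 0 18 4 6 5 12-3-2-7-14-27-8-6-14 0-4-2 10-26 13-12 0-19 12-19z"/><path data-summit="241 169" data-summit-m="1393" d="M215 79l-13 14-17 4-7-1 2 11-4 10-5 6-11 6 5 13 0 12 6 17 2 26 4 13 8 13 12 11 3 9 10 10 9 6 28-4 8-7 10 0 9 4 5-7 10 0 6-6-17-7-1-3 17 8 3 0 3-4 0-6-8-6 1-11-6-5-9-1-6-9 0-12 5-20 7-10 5-4 6 0 14 6-8-6-16-2-16-8-5-9 1-9-14-20-16-10-16-4z"/><path data-summit="21 482" data-summit-m="1321" d="M25 412l-9 2 0 113 119 1-4-1-4-6 0-11 5-31 8-14-5 2-26-2-24-4-18-8-9 2-18-13 0-4-9-19z"/><path data-summit="326 474" data-summit-m="1322" d="M291 381l-18 13 6 16-23 27-5 68-14 10-27 8-7 4 216 1-14-7-5-12-20-24-17-16-2-6-11-14-24-12-11-8-3-8-7-8-1-14z"/><path data-summit="527 114" data-summit-m="1229" d="M467 36l-4 1-7 29-9 27 0 20 9 21 0 7-4 8 1 18-2 14 27-4 8-2 4-4 8 2 15-6 15 2 0-83-17-7-11-21-11-13z"/><path data-summit="527 482" data-summit-m="1319" d="M527 413l-5 0-12 6-8 0-3 8 0 10-16 11-8 1-4 4 6 41-6 19-17 15 74-1z"/><path data-summit="71 183" data-summit-m="1224" d="M98 144l-8 5-17 4-16 9 0 23-8 9-4 23-9 18 3 31 3 2 29 7 14-28 3-24 20-28-2-7-9 5-6 0-3-3 3-9 12-3 0-29z"/><path data-summit="461 211" data-summit-m="1161" d="M490 171l-4 4-13 4-32 4-13 8 1 16 48 40 2 8 12 20 2 11 8 5 8 0 3-16 9-8-16-22-12-4-6-4 1-32 9-2 6-13-2-13z"/><path data-summit="313 189" data-summit-m="1249" d="M349 152l-38 1-12 29-2 19-5 13 0 7 8 6 2 8 25 10 4-2 10-20 7-40 13-28 0-2z"/><path data-summit="170 237" data-summit-m="1226" d="M171 183l-10 1-10 10 2 4 1 29-8-2-12-8-7 5 13 23 23 22 18 10 16 6 6-6 0-7-12-20-3-23-11-17z"/><path data-summit="109 230" data-summit-m="1221" d="M109 195l-21 28-3 24-12 22-1 5 2 2 21-7 20-10 11-10 14-6-17-30z"/><path data-summit="30 195" data-summit-m="1199" d="M29 167l-13 3 0 95 22 2-2-32 8-14 5-26-13-25z"/>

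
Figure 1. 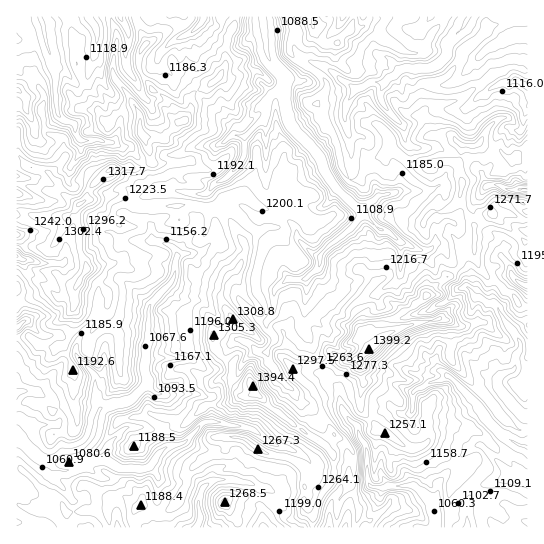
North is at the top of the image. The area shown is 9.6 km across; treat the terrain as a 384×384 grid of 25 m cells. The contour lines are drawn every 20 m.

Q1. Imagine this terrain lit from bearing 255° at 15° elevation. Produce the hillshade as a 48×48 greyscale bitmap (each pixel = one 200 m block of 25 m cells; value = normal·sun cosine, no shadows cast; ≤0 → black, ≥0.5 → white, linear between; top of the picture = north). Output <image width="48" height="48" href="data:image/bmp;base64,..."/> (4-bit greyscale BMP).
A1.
<image width="48" height="48" href="data:image/bmp;base64,Qk32BAAAAAAAAHYAAAAoAAAAMAAAADAAAAABAAQAAAAAAIAEAAATCwAAEwsAABAAAAAAAAAAAAAAABEREQAiIiIAMzMzAERERABVVVUAZmZmAHd3dwCIiIgAmZmZAKqqqgC7u7sAzMzMAN3d3QDu7u4A////AKmZl5uauIh2e9yVWtzZRZh0RndpppmIdpiJiJqauYiGS/tlarzYRYhlZmQ6p5mHeIiYaKqZqGiVTPlEeJy5VYczdiJbp5l3iImGipiIl1eoSchVeJu7hmQCd0abp3h3ZpdWmXaIdljKZomJqpu5qGEFh2qZqHZmZ1VniIh2iJzbh4qqmZuoumAIqIl4iHZWiEaJiIist2rKqYiaqpiJ2lAYqZh3Z3VYiHioeKm9xjarvLmbdHrN10Aqu5dUVWd2Vpq5h1m7uHeIzrh0Ot3bdhCNp1dkRnZFmpqqtzjKiaqnaIeJ3+x0dATLZEiEVlNql6qppyfKmZd5hq3M3rQ3YSu2RGqURDW5RJmZtyWIq4WLur7buCFZcnyEZlmkIkqke5mbtyaoeHi8u9/8YASrZJt1dCiVAppWu6mrtyfcQ5283M3aADvXVq2URERWSaZZqKurtSjbIr66qs23AJ6Fed1yNEVVvFVoqry5hIqpIq2qrOx0FdpWnexQJWVaxUd4mty5V6aZIp27zshSSqZXu72jFFVqlWd4iMqJeIaIMY3LzqVYdHdoq+2nMkZ5l2aYZ7qqqHiHMo3KzqeGFJdomu6ndkRol0ZzjbztuFZ2Mo7Ku6pgJ5dom8uWZniHMUYkzZvd1yZ1Mp2pqrkkZXh4mbp2inRXQCRL67zctiZ1NGq6q7ZGRHhnmaqIiKthISe9pd3KtiVkV1asu7hkRHhomaqnaKtxAozIIMuqmENGh2R9yrljRkV5q7qoZpp3ZIpyW5qpm3I2ZmR7qbp0Rnlzjrp2Zol4d4dFr97JmlJGZmVZu6mWNohSjKh3ZXiZmoVIzMuoiDJGZmaLqYq3RoZWV7l2RJy6uoVYu9y6lyJndnmpmYumV3aJU2qUbPyZqZZpl7qqliR3ZoqoeJqGd3eYdTV57cuHipiYd5iJlkVWiYmXeJh3d3h2diGO2pqYiYqWVHiaunM2d4iHZ3d4d3h2Qie7uZqpmFiFRbupeZVWZnd3Z5mHZ4iGAJ+mi7qpqTVjNaqnaslUV3iIdVmod4diCP14qaupuUN5mbl1WsqERnd4h1N6h5dAT+iZmbuXl0ipiFRoZ6lkWZVnZGU5qJYhn7ipiZmYh3iZhyOKZHdXvpVlVFdIl5MF74eZpliqqod3dxSpMpq8/YZUVURaiHFN+1erlGyplmdUVgWVKe2q6liWRENWamO/1kq6QpyYU3pjVDlyjN2Zx0q2IkZkWGj/k1ulGMp2VYqWIJtkzKmLtGuGQ2dSSHv8c0mTa5l2ZniGM6xmuYmchKhodndTNX3qdDeFiYh2d1aHVMpGqJrLOZV5qnZTNFq7tTZ2iZh2eIZWZpc2qorXWmaZmZYyIkvthZllV4eIdnmGeYZHymrHiViYiacxA7/IioZlZ4h4qGiIh4ZZyVnYmleHiacwCP6aqWVWmphkimaId5dqyVjYjHNYiachSf67qFRYl2dUeoZnh4Z7t0jXm3ZVerowOv7cdnZFZmeGV6l2eGWLplq3uWd3V8tAO//bZGhVVnZ4VZqIiA=="/>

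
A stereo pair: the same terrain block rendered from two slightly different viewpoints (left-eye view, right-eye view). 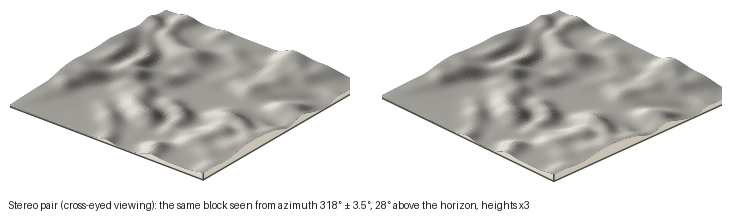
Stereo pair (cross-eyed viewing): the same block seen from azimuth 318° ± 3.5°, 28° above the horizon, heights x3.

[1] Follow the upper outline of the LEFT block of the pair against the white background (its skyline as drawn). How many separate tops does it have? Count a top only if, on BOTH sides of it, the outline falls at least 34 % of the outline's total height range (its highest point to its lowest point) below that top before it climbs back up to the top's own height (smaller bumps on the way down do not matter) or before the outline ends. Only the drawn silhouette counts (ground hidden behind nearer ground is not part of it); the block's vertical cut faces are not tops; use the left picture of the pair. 1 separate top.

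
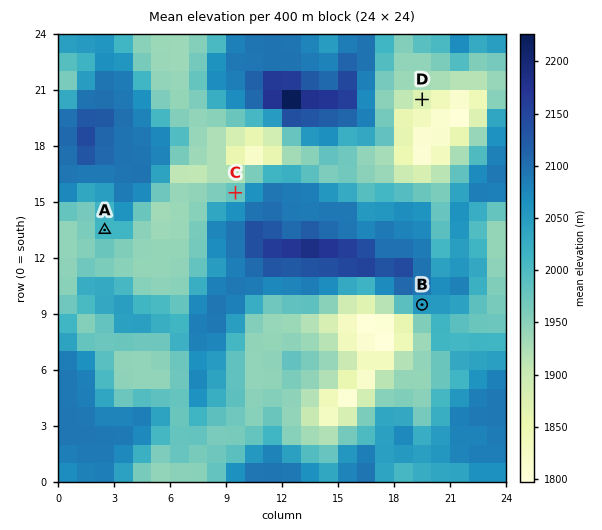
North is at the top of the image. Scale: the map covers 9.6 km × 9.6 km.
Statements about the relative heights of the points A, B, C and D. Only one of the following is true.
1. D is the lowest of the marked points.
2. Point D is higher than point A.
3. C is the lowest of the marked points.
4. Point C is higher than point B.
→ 1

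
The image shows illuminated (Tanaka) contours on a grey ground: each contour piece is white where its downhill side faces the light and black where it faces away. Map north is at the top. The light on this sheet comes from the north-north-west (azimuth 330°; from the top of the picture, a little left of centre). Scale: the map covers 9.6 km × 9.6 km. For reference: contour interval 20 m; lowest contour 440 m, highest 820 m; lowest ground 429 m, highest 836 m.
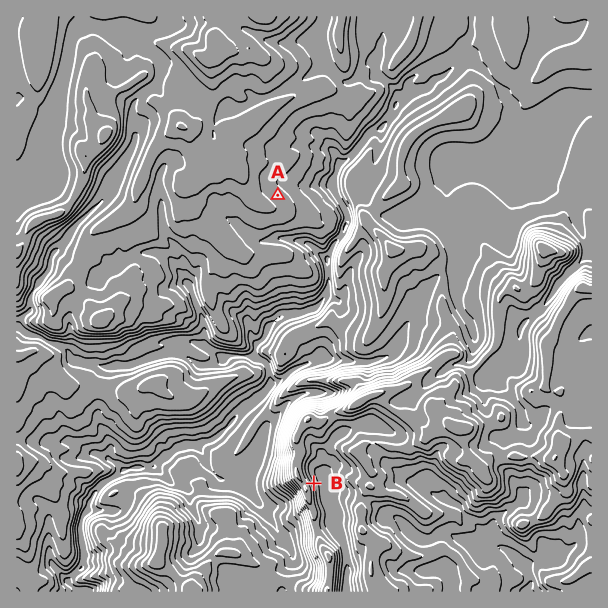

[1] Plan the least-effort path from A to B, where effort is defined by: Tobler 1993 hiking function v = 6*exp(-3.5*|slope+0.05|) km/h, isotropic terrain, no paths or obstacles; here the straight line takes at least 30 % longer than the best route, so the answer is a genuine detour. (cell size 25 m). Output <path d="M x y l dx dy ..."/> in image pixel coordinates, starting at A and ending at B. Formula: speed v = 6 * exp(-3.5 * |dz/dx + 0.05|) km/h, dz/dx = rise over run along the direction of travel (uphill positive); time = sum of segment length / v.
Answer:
<path d="M278 195l22 23 8 15 1 1 20 39 0 5 3 6 0 9 3 6 0 3 1 3 0 28 3 6 0 14 5 7 0 2-5 7-7 8-2 3 2 3 12 6 1 3 0 1-4 9-6 6-5 11 0 3-6 12 0 1-1 3-2 2-6 3-1 1-2 3 0 8-4 9 0 7 6 12"/>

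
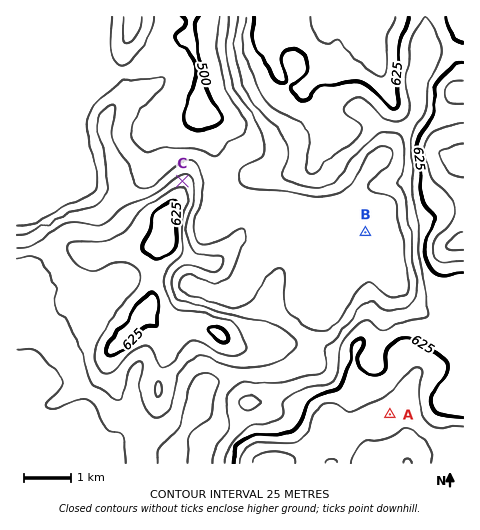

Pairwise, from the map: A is higher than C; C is higher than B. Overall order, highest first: A C B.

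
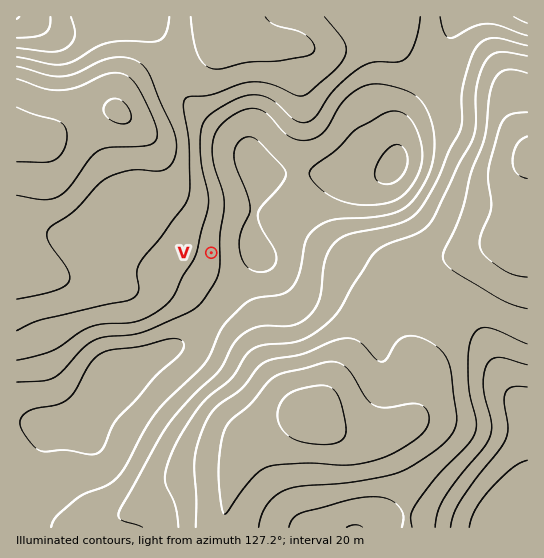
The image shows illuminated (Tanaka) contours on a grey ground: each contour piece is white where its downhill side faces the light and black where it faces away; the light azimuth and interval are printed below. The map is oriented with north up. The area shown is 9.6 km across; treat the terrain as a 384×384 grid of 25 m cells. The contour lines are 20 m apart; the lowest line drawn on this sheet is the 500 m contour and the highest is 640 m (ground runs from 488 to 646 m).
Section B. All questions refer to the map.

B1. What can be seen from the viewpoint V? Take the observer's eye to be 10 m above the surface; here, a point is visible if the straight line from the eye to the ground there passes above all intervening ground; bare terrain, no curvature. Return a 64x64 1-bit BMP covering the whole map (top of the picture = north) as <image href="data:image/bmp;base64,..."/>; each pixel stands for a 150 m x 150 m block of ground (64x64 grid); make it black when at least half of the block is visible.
<image width="64" height="64" href="data:image/bmp;base64,Qk0+AgAAAAAAAD4AAAAoAAAAQAAAAEAAAAABAAEAAAAAAAACAAATCwAAEwsAAAIAAAAAAAAA////AAAAAAAAAAAAAAAAAAAAAAAAAAAAAAAAAAAAAAAAAAAAAAAAAAAAAAAAAAAAAAAAAAAAAAAAAAAAAAAAAAAAAAAAAAAAAAAAAAAAAAAAAAAAAAAAAAAAAAAAAAAAAAAAAAAAAAAAAAAAAAAAAAAAAAAAAAAAAAAAAAAAAACAAAAAAAAAAMAAAAAAAAAAwAAAAAAAAADgAAAAAAAAAOAAAAAAAAAA8A4AAAAAAAD4P4AAAAAAAPx/4AAAAAAA/v/+AAAAAAD///8AAAAAAP///wAAAAAA////gAAAAAD///+AAAAAAP///8AAAAAA////wAAAAAD////gAAAAAIA//+AAAAAAAH//8AAAAAAAf//4AAAAAAD///gAAAAAAP//8AAAAAAB///wAAAAAAD///AAAAAAAP//8AAAAAAAf//wAAAAAAB///gAAAAAAD//+AAAAAAAP//4AAAAAAAf//gAAAAAAA//8AAAAAAAA8fwAAAAAAAAB+AAAAAAAAAPAAAAAAAAAD4AAAAAAAAAfgAAAAAA4AD8AAAAAAD/4/wAAAAAAP///AAAAAAA///4AAAAAAD///gAAAAAAP//+AAAAAAA///4AAAAAAD///gAAAAAAP//+AAAAAAA///4AAAAAAD///gAAAAAAP//+AAAAAAA///4AAAAAAD/h/gAAAAAAA=="/>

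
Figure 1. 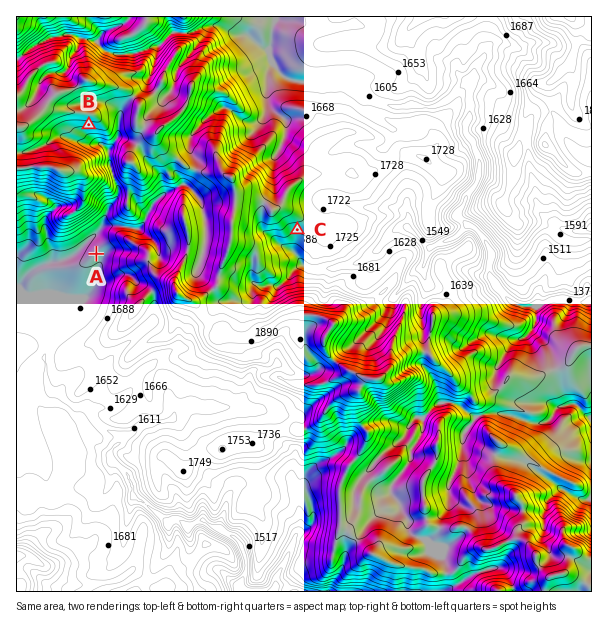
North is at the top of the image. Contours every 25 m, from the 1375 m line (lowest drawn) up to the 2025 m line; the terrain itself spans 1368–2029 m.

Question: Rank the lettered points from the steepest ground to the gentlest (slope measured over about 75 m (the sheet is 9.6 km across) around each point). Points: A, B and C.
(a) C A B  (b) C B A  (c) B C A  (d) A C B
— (c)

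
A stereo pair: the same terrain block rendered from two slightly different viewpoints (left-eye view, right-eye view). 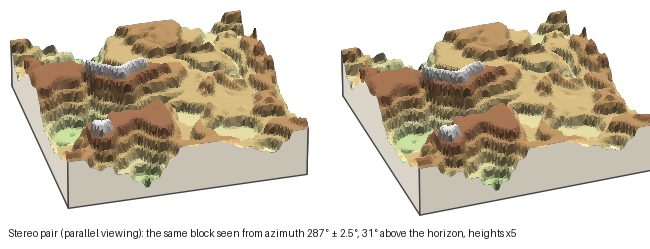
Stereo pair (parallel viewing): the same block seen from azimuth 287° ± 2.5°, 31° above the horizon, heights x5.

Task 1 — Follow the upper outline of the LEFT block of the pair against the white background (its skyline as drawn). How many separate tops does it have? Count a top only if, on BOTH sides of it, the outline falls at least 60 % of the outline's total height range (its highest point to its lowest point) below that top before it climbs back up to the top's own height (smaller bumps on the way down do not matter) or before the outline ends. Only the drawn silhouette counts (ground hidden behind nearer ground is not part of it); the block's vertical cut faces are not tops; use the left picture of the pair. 0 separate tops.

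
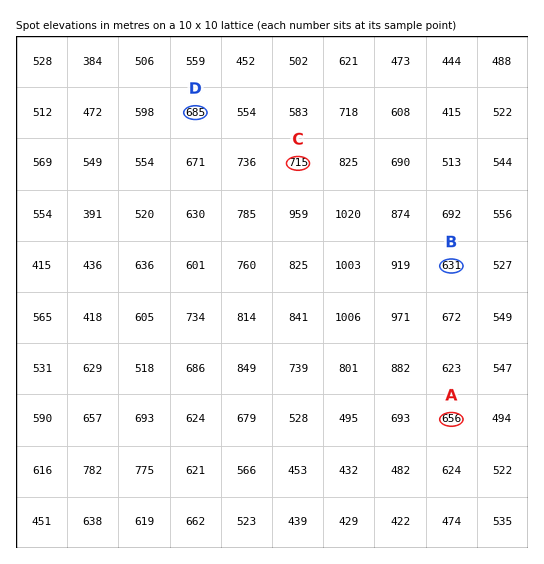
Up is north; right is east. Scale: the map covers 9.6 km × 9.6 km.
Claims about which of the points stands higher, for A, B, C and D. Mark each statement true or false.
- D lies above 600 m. true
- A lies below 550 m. false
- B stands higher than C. false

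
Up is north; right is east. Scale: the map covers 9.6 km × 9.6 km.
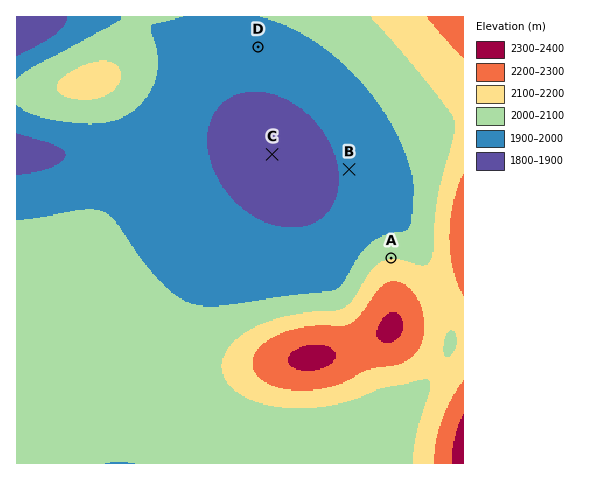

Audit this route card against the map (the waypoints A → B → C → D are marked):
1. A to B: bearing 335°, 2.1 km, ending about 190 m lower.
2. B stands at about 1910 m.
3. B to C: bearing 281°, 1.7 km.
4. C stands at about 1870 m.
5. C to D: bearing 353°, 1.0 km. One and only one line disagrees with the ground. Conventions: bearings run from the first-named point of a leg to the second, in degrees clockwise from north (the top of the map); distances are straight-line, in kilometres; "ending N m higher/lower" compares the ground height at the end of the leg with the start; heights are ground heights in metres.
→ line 5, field distance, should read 2.3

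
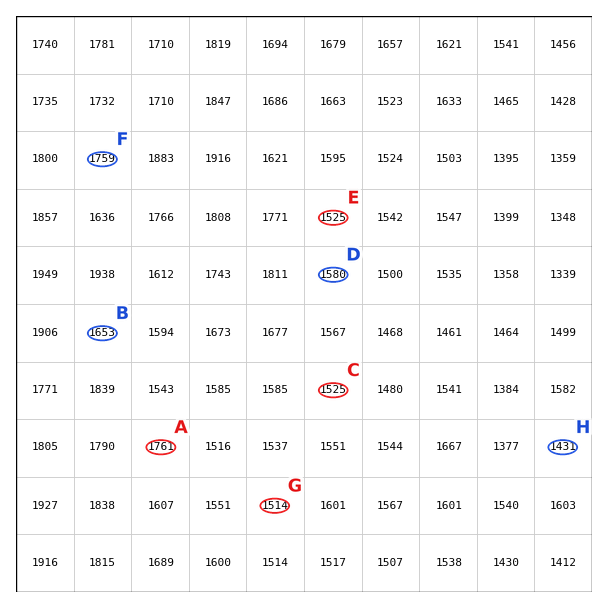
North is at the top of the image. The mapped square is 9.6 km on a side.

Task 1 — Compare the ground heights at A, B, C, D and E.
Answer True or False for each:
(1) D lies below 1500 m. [False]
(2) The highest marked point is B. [False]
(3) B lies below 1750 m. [True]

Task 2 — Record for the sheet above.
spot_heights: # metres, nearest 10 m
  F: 1760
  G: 1510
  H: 1430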